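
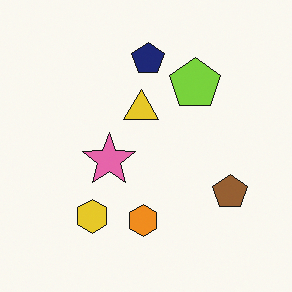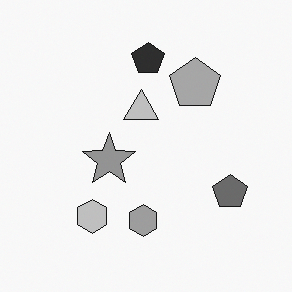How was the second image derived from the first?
The second image is the first converted to grayscale.

All color is removed — every shape is now a shade of grey.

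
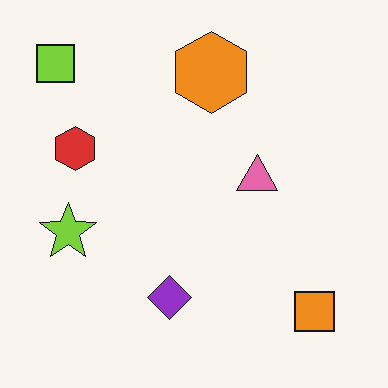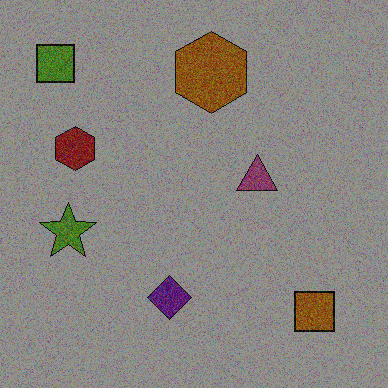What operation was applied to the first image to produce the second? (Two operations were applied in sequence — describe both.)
Degraded with strong gaussian noise, then darkened a lot.

Random speckle covers the whole image, including the flat background. Every pixel — background and shapes alike — is uniformly darkened.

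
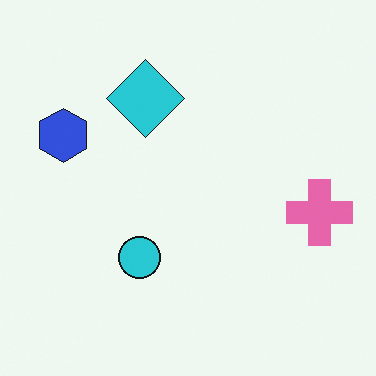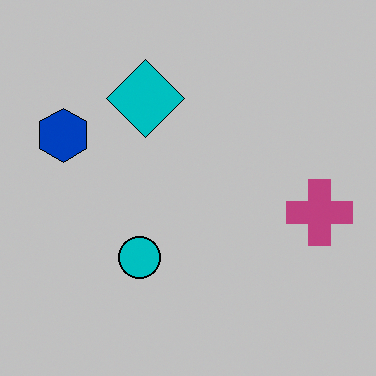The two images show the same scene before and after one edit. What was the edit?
The second image is the first aggressively posterized.

Each flat color has snapped to a coarser quantized level — most visibly, the near-white background has dropped to a flat grey.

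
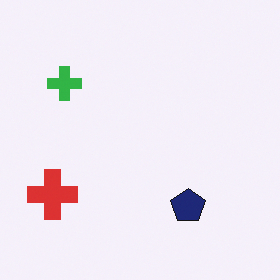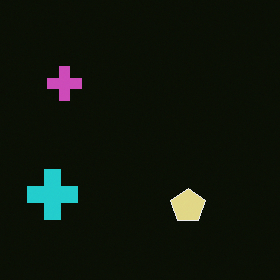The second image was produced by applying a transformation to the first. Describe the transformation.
Color-inverted (negative).

The light background has become dark and every shape's color is its complement — a photographic negative.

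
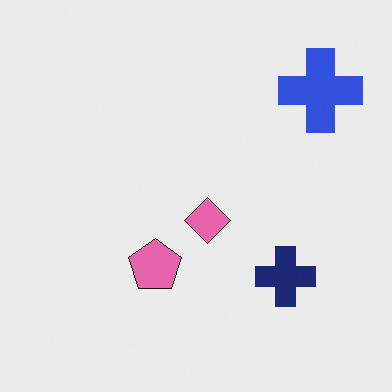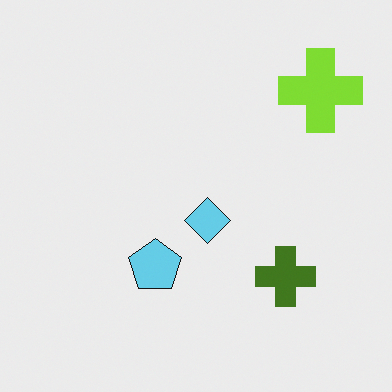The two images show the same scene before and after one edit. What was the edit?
It was hue-shifted by a large amount.

Every shape's color has rotated by the same amount around the hue wheel — a uniform hue shift.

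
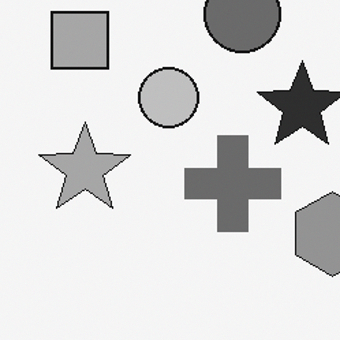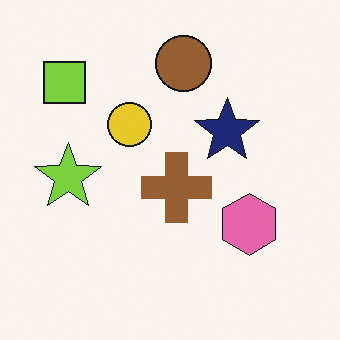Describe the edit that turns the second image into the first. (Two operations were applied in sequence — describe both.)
It was cropped slightly and scaled back up, then converted to grayscale.

The visible shapes are larger and the field of view is narrower; shapes near the original edges may be partly or wholly outside the frame — a crop-and-rescale. All color is removed — every shape is now a shade of grey.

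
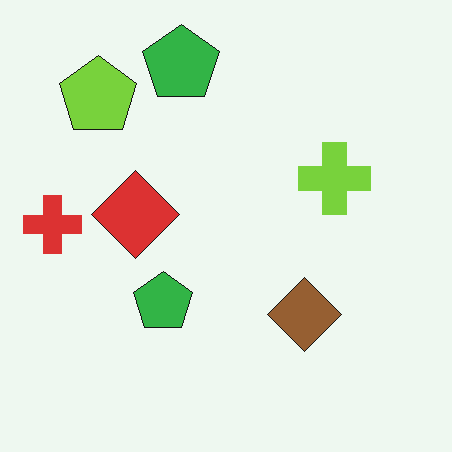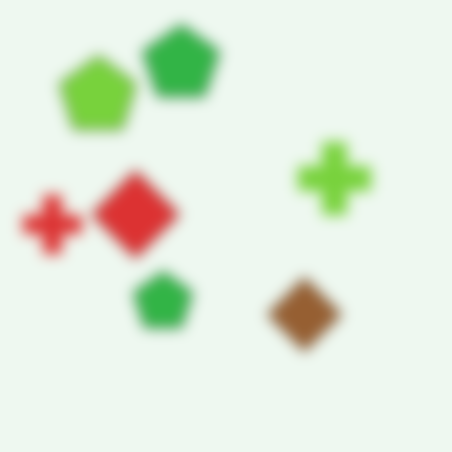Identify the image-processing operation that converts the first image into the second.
The image was strongly gaussian-blurred.

Shape edges and outlines are uniformly softened across the whole image.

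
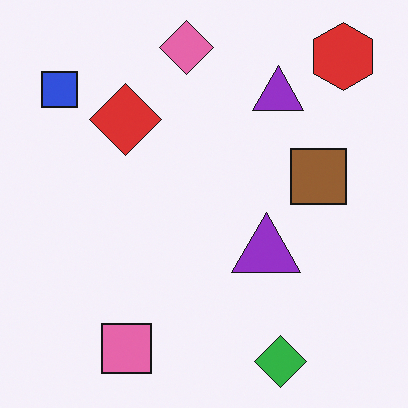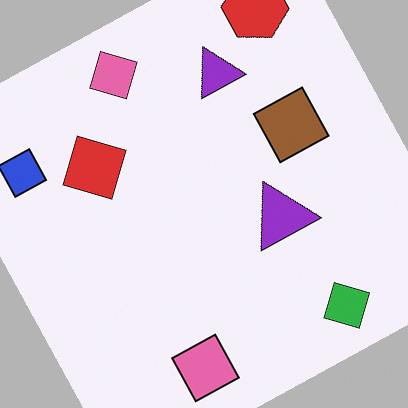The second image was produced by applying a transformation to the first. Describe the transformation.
It was rotated counter-clockwise by a moderate amount.

Every shape is tilted by the same angle and the image corners show triangular fill wedges — a whole-image rotation by a non-right angle.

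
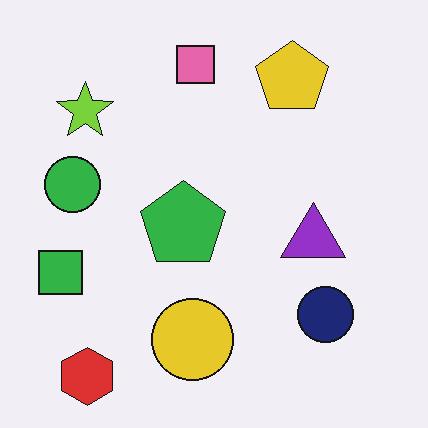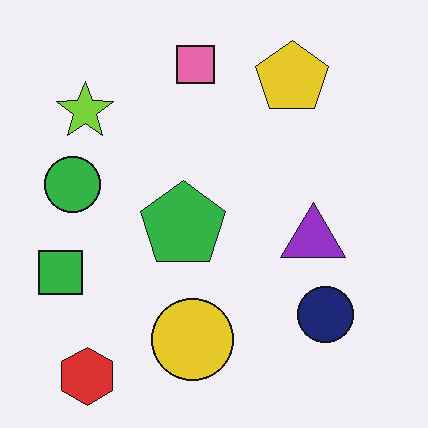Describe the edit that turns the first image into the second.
This is the original image JPEG-compressed with visible artifacts.

Blocky 8×8 compression artifacts appear around shape edges and the flat background shows ringing — characteristic JPEG degradation.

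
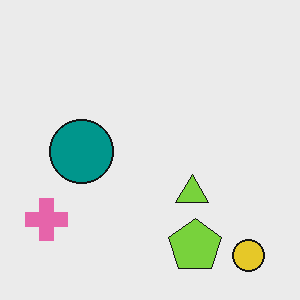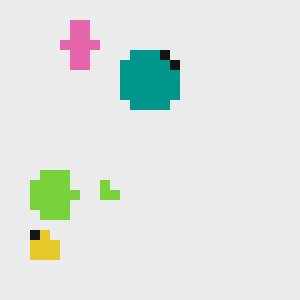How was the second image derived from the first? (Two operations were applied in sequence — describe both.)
The transformation is: rotated 90° clockwise, then heavily pixelated into large blocks.

The yellow circle sits in the bottom-right of the first image and the bottom-left of the second — consistent with a whole-image 90° clockwise rotation. Shapes are reduced to large square blocks; fine edges and outlines are lost — a downscale-then-upscale (mosaic) effect.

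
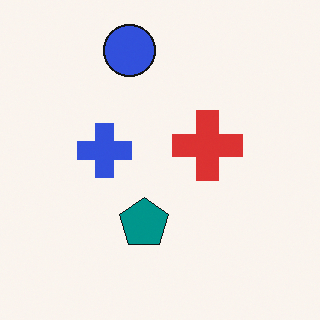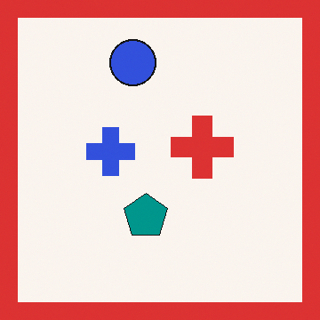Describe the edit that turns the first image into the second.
This is the original image framed with a red border.

A solid red frame runs around the edge of the second image, with the content slightly shrunk inside it.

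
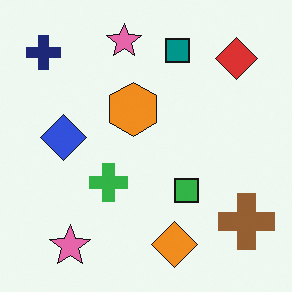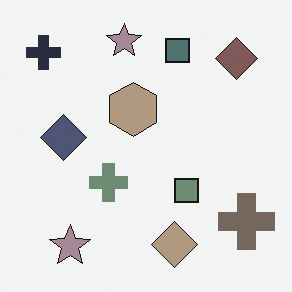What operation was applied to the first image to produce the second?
It was heavily desaturated.

All colors are more muted and greyish — a global saturation change.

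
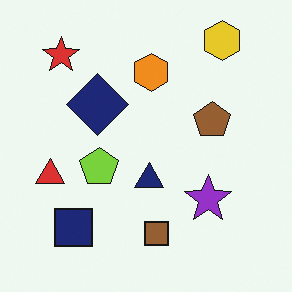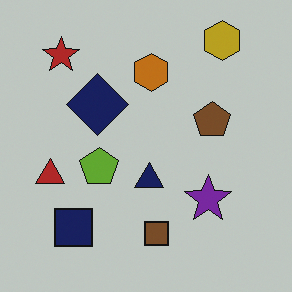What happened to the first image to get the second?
Darkened a little.

Every pixel — background and shapes alike — is uniformly darkened.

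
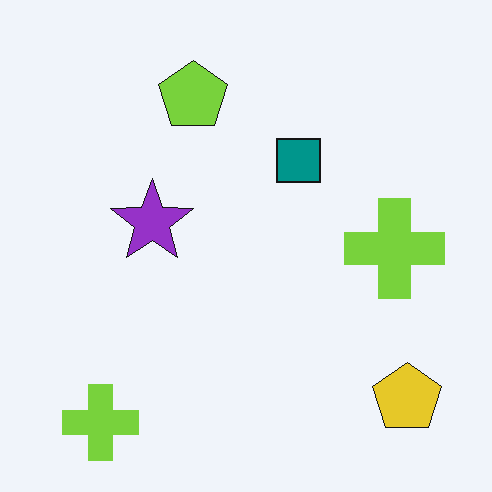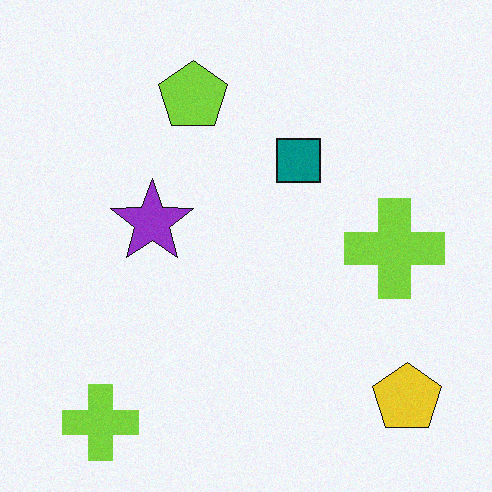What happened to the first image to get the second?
This is the original image degraded with light additive noise.

Random speckle covers the whole image, including the flat background.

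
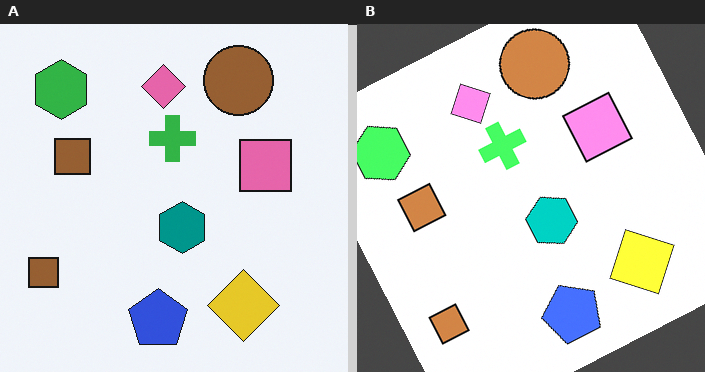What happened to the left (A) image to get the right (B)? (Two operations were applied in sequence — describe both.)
The transformation is: substantially brightened, then rotated counter-clockwise by a clearly visible amount.

Every pixel — background and shapes alike — is uniformly brightened. Every shape is tilted by the same angle and the image corners show triangular fill wedges — a whole-image rotation by a non-right angle.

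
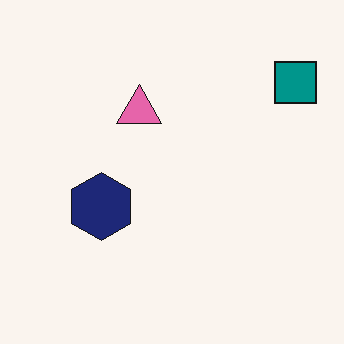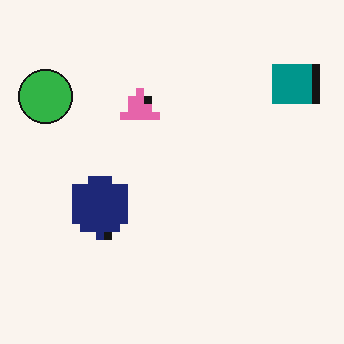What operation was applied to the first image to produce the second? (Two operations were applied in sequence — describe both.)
The second image is the first pixelated into visible square blocks, then overlaid with an additional green circle.

Shapes are reduced to large square blocks; fine edges and outlines are lost — a downscale-then-upscale (mosaic) effect. A green circle appears in the second image that is absent from the first.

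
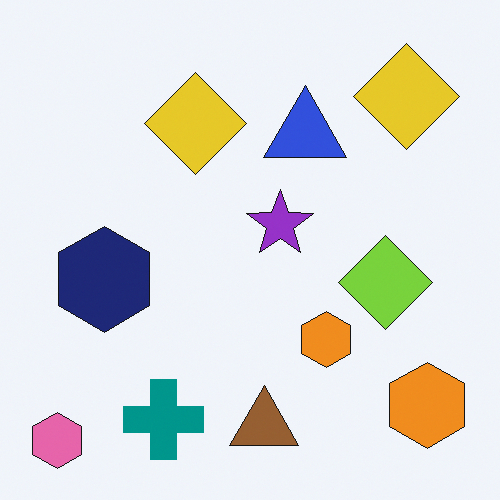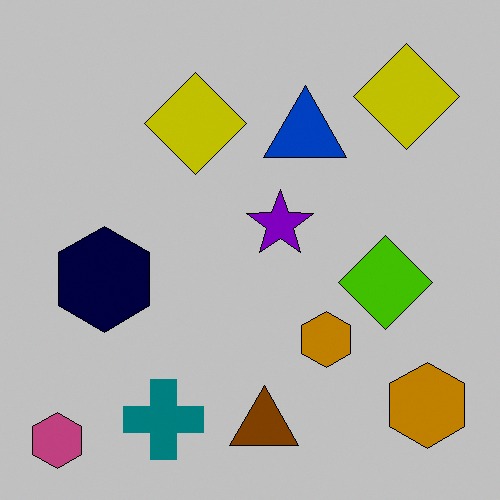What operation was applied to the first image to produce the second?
The transformation is: aggressively posterized.

Each flat color has snapped to a coarser quantized level — most visibly, the near-white background has dropped to a flat grey.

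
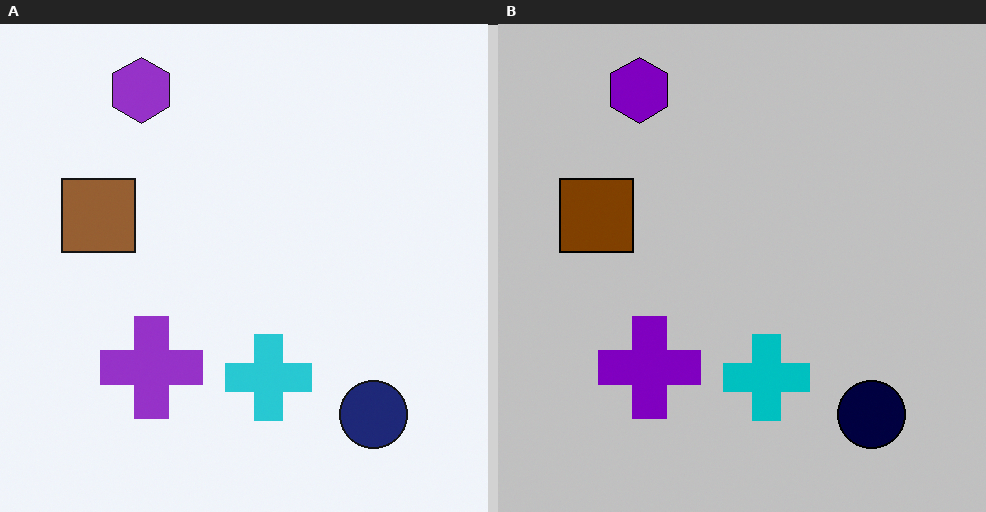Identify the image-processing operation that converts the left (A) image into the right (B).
Heavily posterized to just a handful of flat colors.

Each flat color has snapped to a coarser quantized level — most visibly, the near-white background has dropped to a flat grey.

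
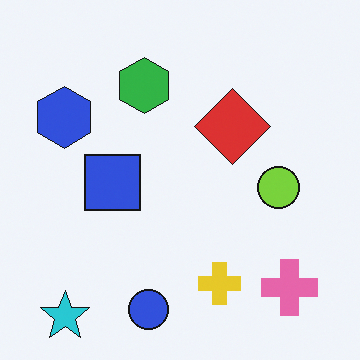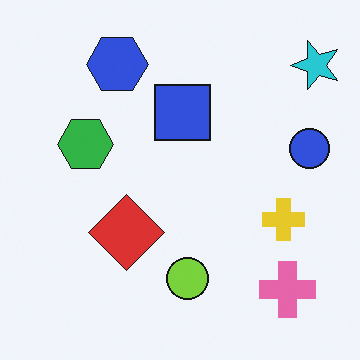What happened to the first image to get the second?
It was transposed (reflected across the top-left ↔ bottom-right diagonal).

Shapes have swapped their row and column positions — what was in the top-right is now in the bottom-left — a diagonal reflection.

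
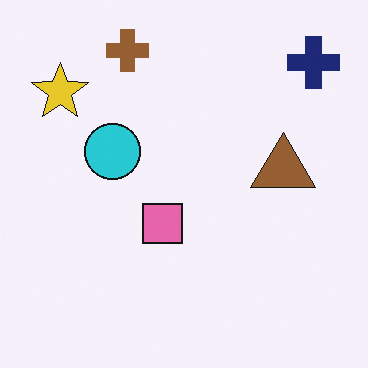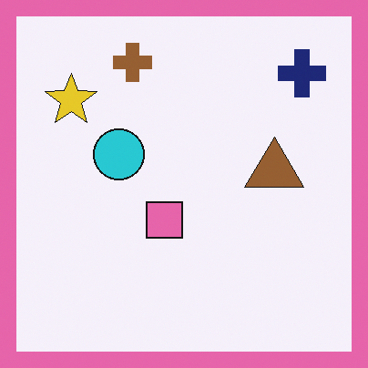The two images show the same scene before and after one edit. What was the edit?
Framed with a pink border.

A solid pink frame runs around the edge of the second image, with the content slightly shrunk inside it.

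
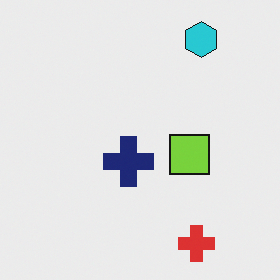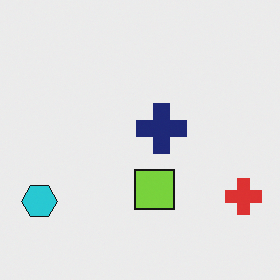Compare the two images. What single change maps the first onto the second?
The transformation is: transposed (reflected across the top-left ↔ bottom-right diagonal).

Shapes have swapped their row and column positions — what was in the top-right is now in the bottom-left — a diagonal reflection.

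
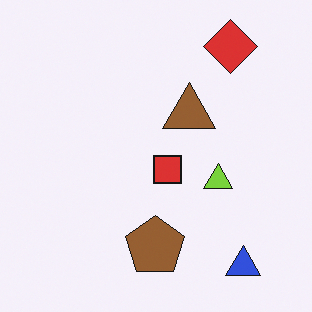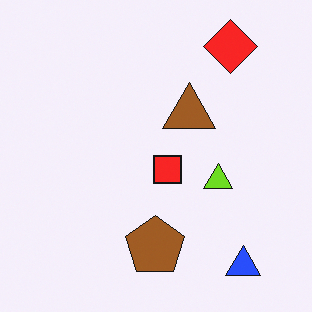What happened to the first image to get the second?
It was slightly oversaturated.

All colors are more vivid — a global saturation change.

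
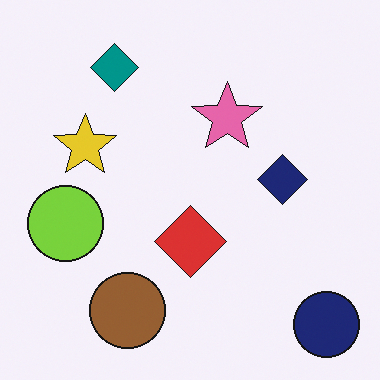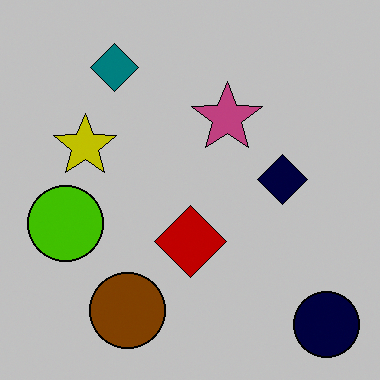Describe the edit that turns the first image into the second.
Aggressively posterized.

Each flat color has snapped to a coarser quantized level — most visibly, the near-white background has dropped to a flat grey.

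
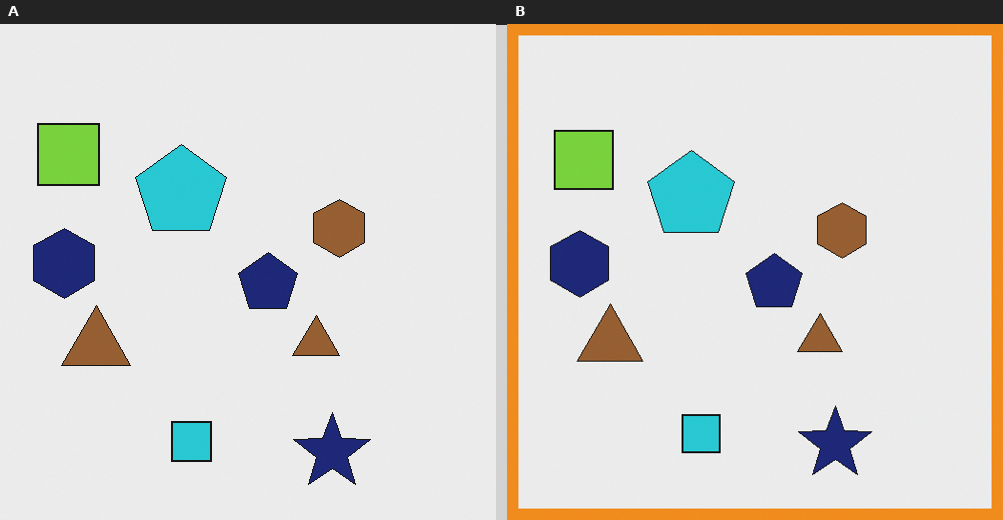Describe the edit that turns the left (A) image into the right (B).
The transformation is: framed with a orange border.

A solid orange frame runs around the edge of the right (B) image, with the content slightly shrunk inside it.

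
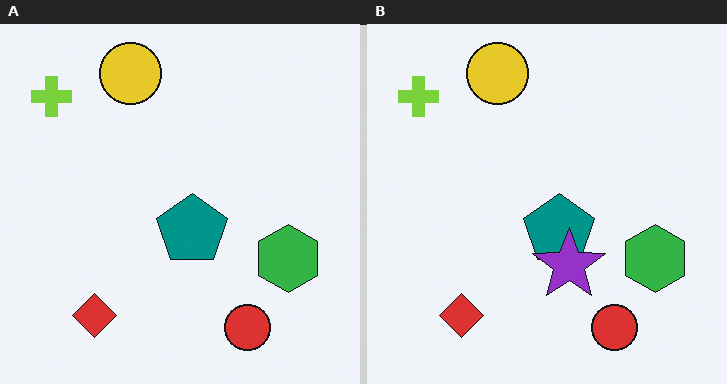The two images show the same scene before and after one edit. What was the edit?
It was overlaid with an additional purple star.

A purple star appears in the right (B) image that is absent from the left (A).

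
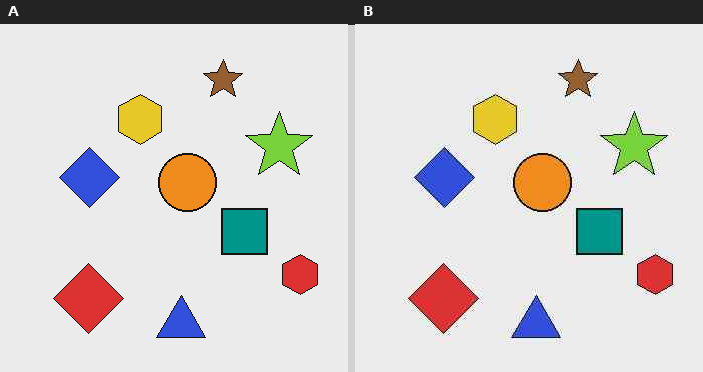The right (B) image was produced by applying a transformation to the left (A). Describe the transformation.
This is the original image JPEG-compressed with visible artifacts.

Blocky 8×8 compression artifacts appear around shape edges and the flat background shows ringing — characteristic JPEG degradation.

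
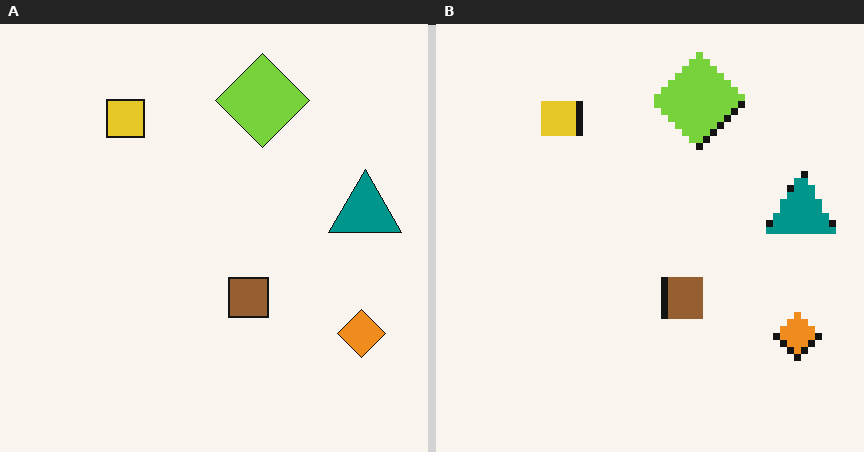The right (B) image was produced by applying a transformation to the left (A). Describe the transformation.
This is the original image moderately pixelated.

Shapes are reduced to large square blocks; fine edges and outlines are lost — a downscale-then-upscale (mosaic) effect.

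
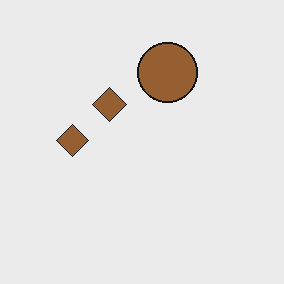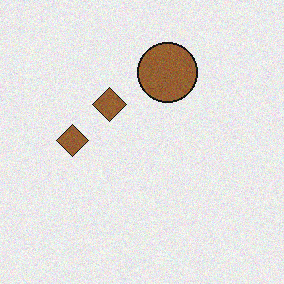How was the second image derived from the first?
Degraded with subtle gaussian noise.

Random speckle covers the whole image, including the flat background.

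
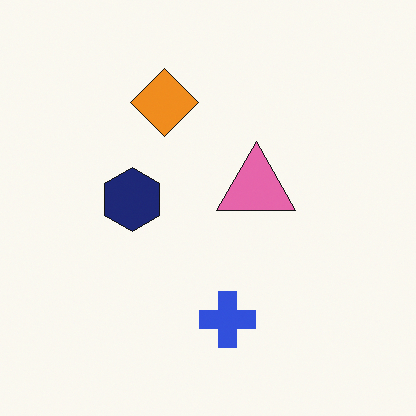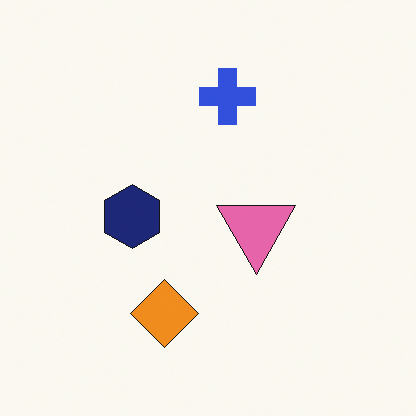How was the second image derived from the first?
Flipped vertically (top ↔ bottom).

The blue cross is in the bottom of the first image and the top of the second — shapes on opposite sides of the horizontal midline have swapped in a mirror flip.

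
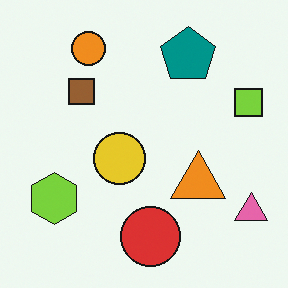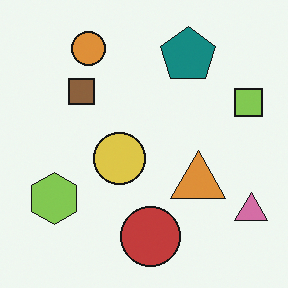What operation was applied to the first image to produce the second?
It was slightly desaturated.

All colors are more muted and greyish — a global saturation change.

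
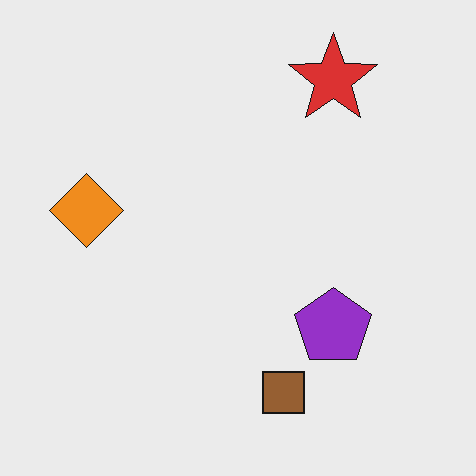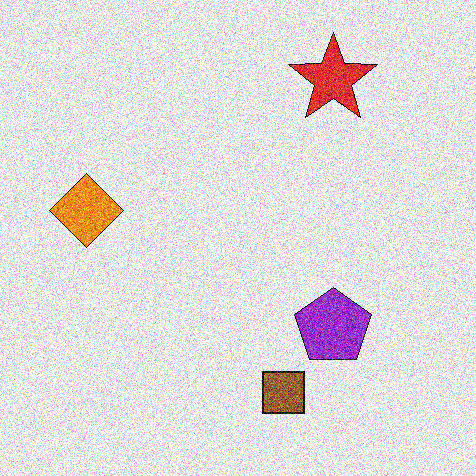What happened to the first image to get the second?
This is the original image degraded with a thick layer of grain.

Random speckle covers the whole image, including the flat background.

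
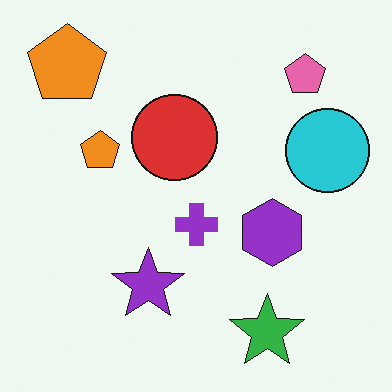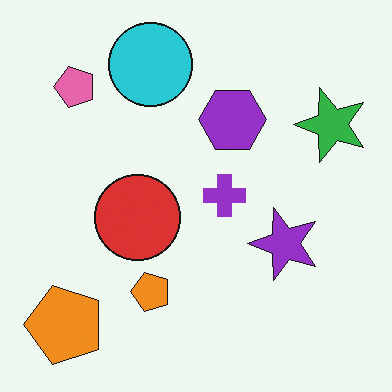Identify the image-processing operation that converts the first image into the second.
The second image is the first rotated 90° counter-clockwise.

The pink pentagon sits in the top-right of the first image and the top-left of the second — consistent with a whole-image 90° counter-clockwise rotation.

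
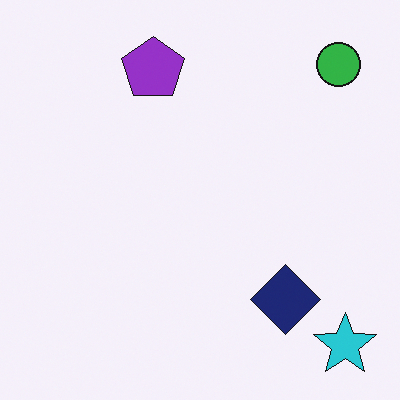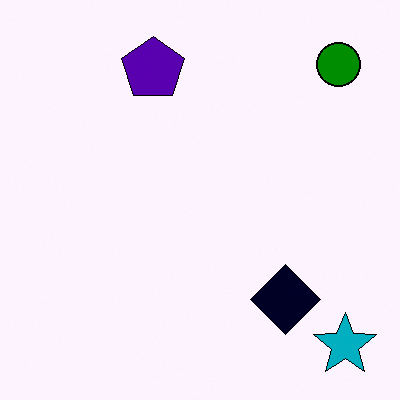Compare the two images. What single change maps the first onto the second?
The second image is the first given much higher contrast.

Tones are pushed away from mid-grey across the whole image — a global contrast change.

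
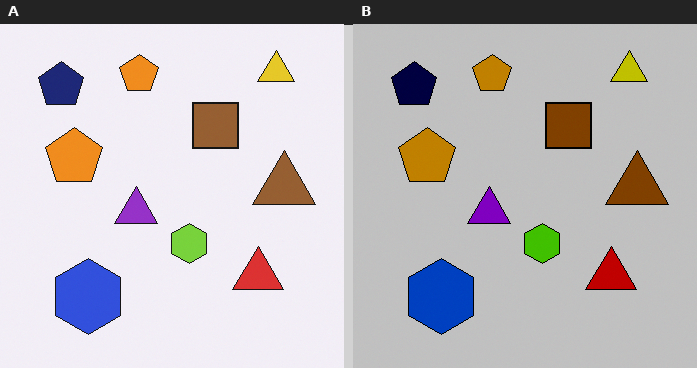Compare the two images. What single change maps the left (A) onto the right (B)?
The image was heavily posterized to just a handful of flat colors.

Each flat color has snapped to a coarser quantized level — most visibly, the near-white background has dropped to a flat grey.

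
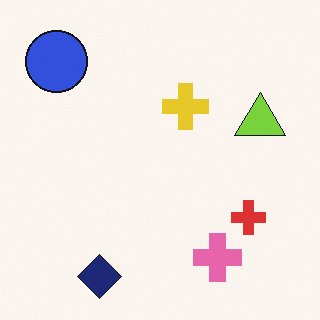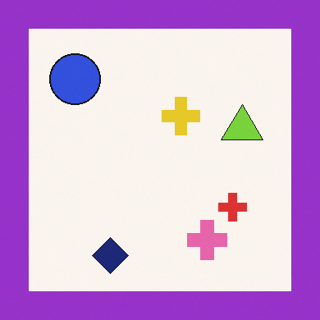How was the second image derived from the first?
The transformation is: framed with a purple border.

A solid purple frame runs around the edge of the second image, with the content slightly shrunk inside it.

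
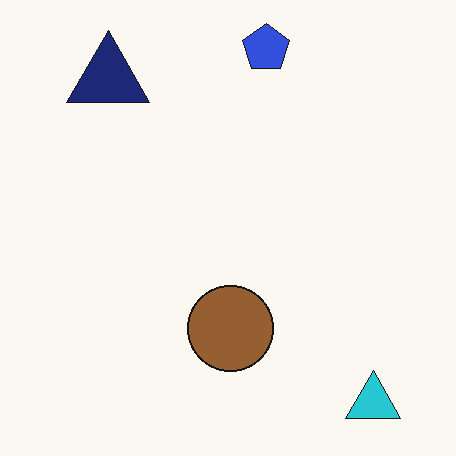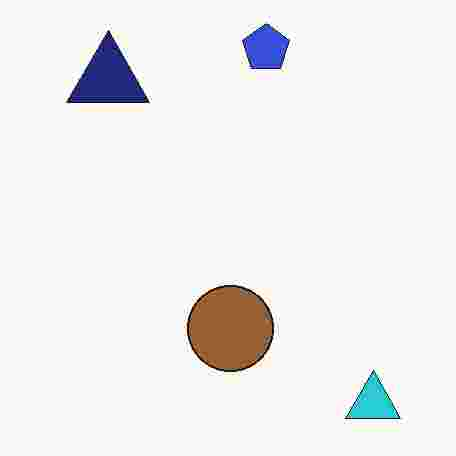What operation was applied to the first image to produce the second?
This is the original image heavily JPEG-compressed with obvious blocking artifacts.

Blocky 8×8 compression artifacts appear around shape edges and the flat background shows ringing — characteristic JPEG degradation.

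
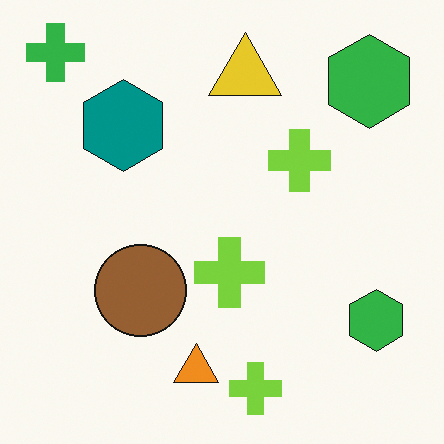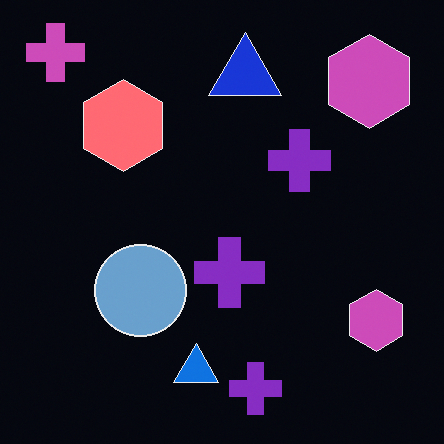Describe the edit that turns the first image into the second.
Color-inverted (negative).

The light background has become dark and every shape's color is its complement — a photographic negative.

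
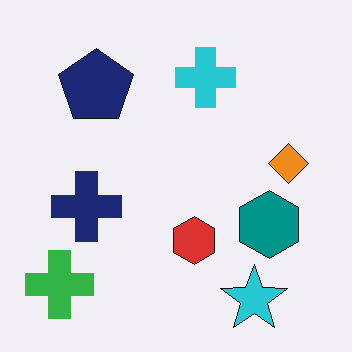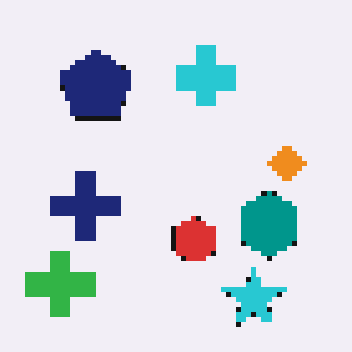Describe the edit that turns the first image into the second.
The transformation is: lightly pixelated (a mild mosaic effect).

Shapes are reduced to large square blocks; fine edges and outlines are lost — a downscale-then-upscale (mosaic) effect.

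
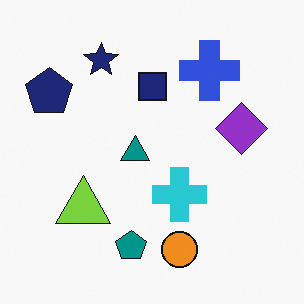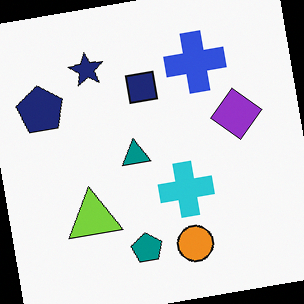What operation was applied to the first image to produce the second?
The second image is the first rotated counter-clockwise by a small amount.

Every shape is tilted by the same angle and the image corners show triangular fill wedges — a whole-image rotation by a non-right angle.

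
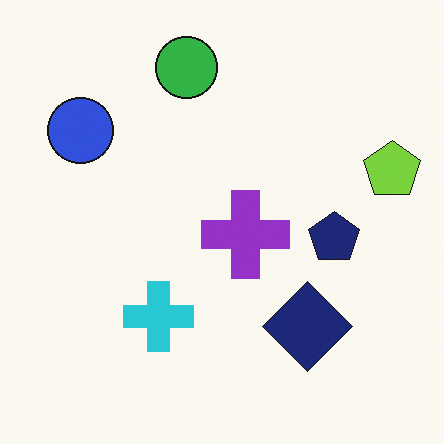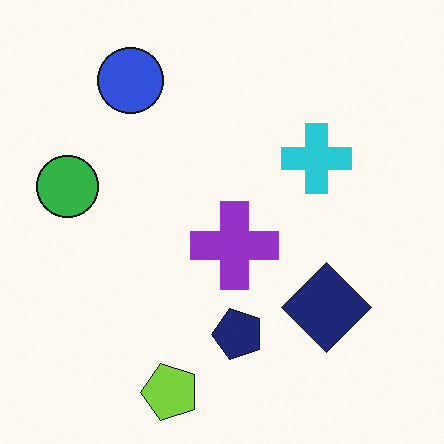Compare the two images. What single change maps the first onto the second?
Transposed (reflected across the top-left ↔ bottom-right diagonal).

Shapes have swapped their row and column positions — what was in the top-right is now in the bottom-left — a diagonal reflection.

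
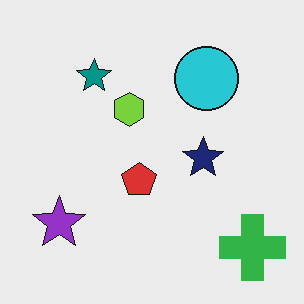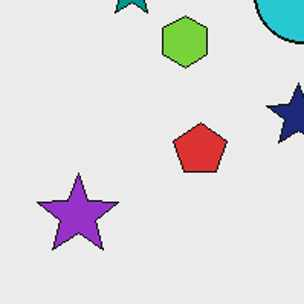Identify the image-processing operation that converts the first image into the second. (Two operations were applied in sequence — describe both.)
The second image is the first cropped to a modestly smaller region and rescaled, then given moderate JPEG compression.

The visible shapes are larger and the field of view is narrower; shapes near the original edges may be partly or wholly outside the frame — a crop-and-rescale. Blocky 8×8 compression artifacts appear around shape edges and the flat background shows ringing — characteristic JPEG degradation.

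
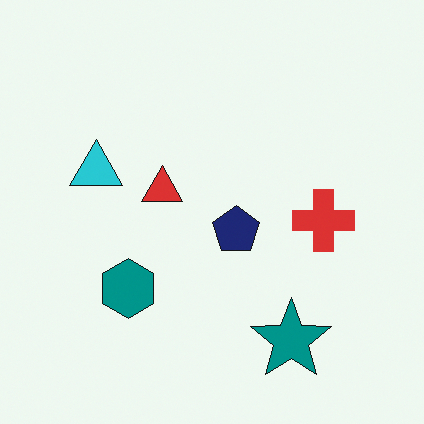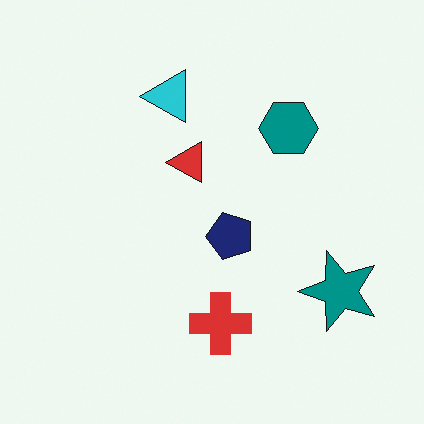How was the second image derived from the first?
The transformation is: transposed (reflected across the top-left ↔ bottom-right diagonal).

Shapes have swapped their row and column positions — what was in the top-right is now in the bottom-left — a diagonal reflection.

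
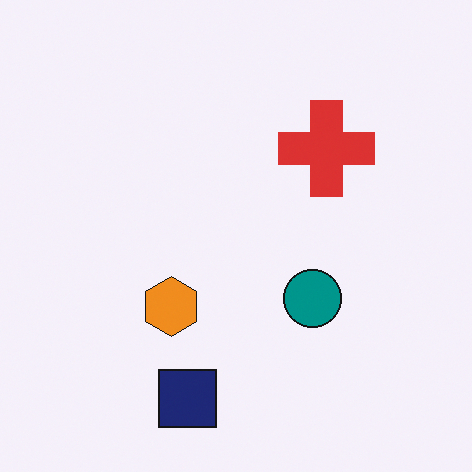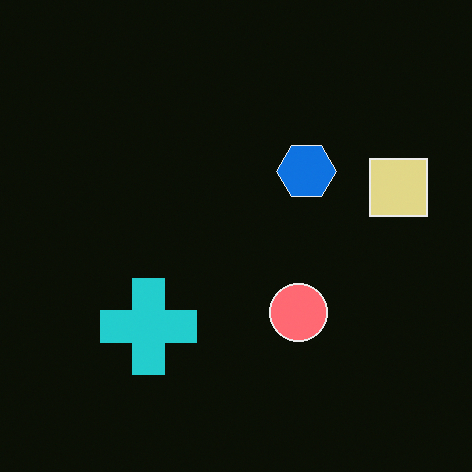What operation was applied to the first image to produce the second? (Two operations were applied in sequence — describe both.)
This is the original image transposed (reflected across the top-left ↔ bottom-right diagonal), then color-inverted (negative).

Shapes have swapped their row and column positions — what was in the top-right is now in the bottom-left — a diagonal reflection. The light background has become dark and every shape's color is its complement — a photographic negative.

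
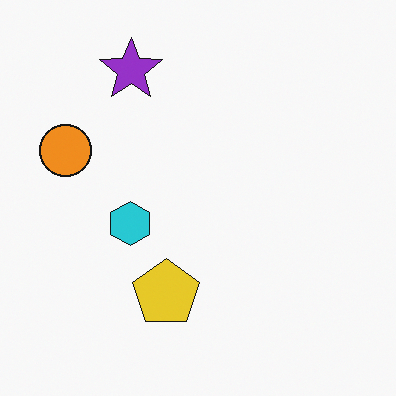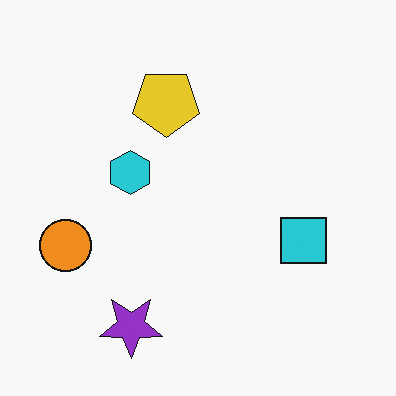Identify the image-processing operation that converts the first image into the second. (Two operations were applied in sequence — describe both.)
The image was flipped vertically (top ↔ bottom), then overlaid with an additional cyan square.

The purple star is in the top-left of the first image and the bottom-left of the second — shapes on opposite sides of the horizontal midline have swapped in a mirror flip. A cyan square appears in the second image that is absent from the first.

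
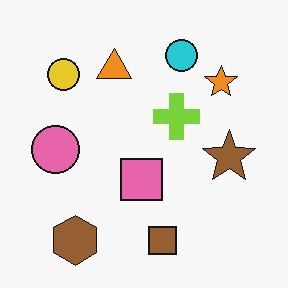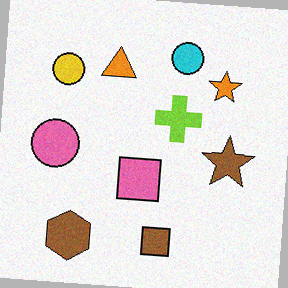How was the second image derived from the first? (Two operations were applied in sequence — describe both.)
The second image is the first degraded with light additive noise, then rotated clockwise by a small amount.

Random speckle covers the whole image, including the flat background. Every shape is tilted by the same angle and the image corners show triangular fill wedges — a whole-image rotation by a non-right angle.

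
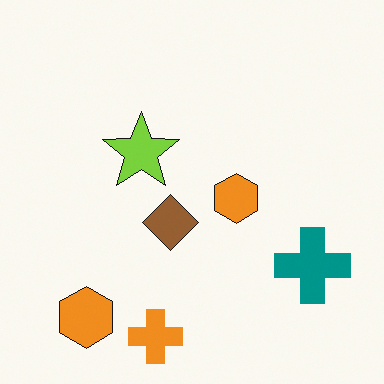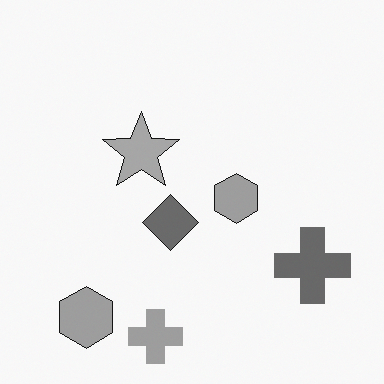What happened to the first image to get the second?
The transformation is: converted to grayscale.

All color is removed — every shape is now a shade of grey.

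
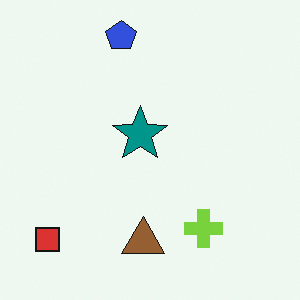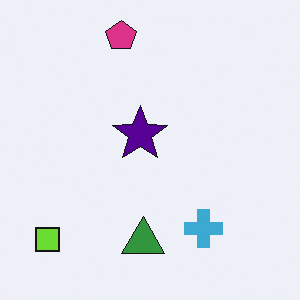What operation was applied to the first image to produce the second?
The second image is the first hue-shifted noticeably.

Every shape's color has rotated by the same amount around the hue wheel — a uniform hue shift.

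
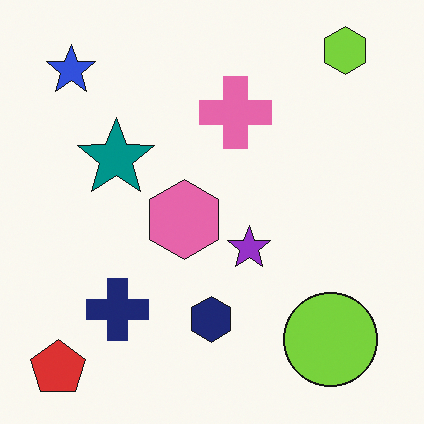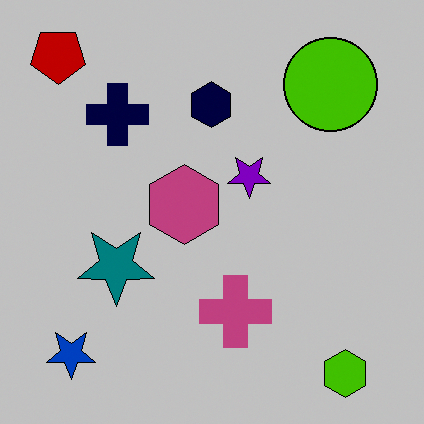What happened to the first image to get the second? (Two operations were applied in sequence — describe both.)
It was aggressively posterized, then flipped vertically (top ↔ bottom).

Each flat color has snapped to a coarser quantized level — most visibly, the near-white background has dropped to a flat grey. The lime hexagon is in the top-right of the first image and the bottom-right of the second — shapes on opposite sides of the horizontal midline have swapped in a mirror flip.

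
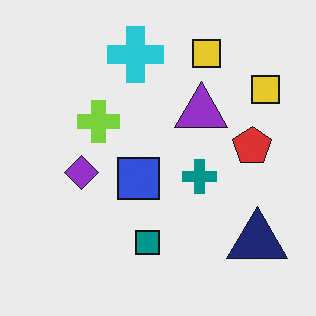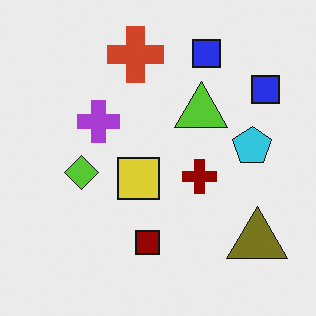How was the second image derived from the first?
The image was hue-shifted through roughly half the color wheel.

Every shape's color has rotated by the same amount around the hue wheel — a uniform hue shift.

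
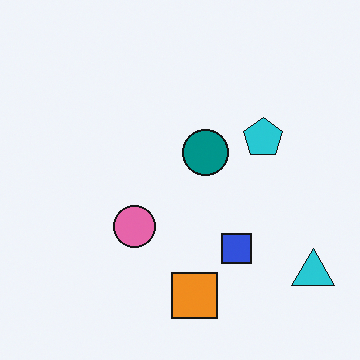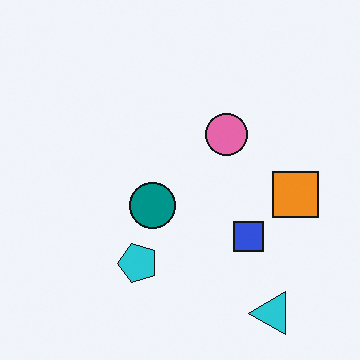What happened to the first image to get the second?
The second image is the first transposed (reflected across the top-left ↔ bottom-right diagonal).

Shapes have swapped their row and column positions — what was in the top-right is now in the bottom-left — a diagonal reflection.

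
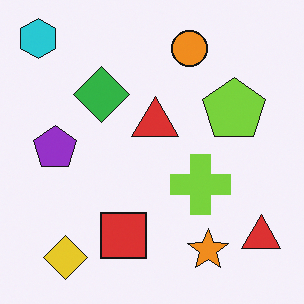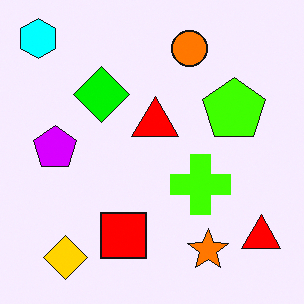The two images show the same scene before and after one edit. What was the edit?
The transformation is: heavily oversaturated.

All colors are more vivid — a global saturation change.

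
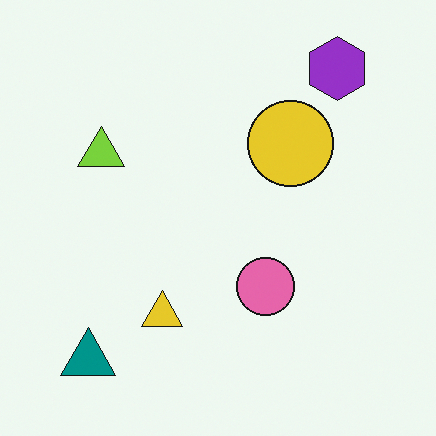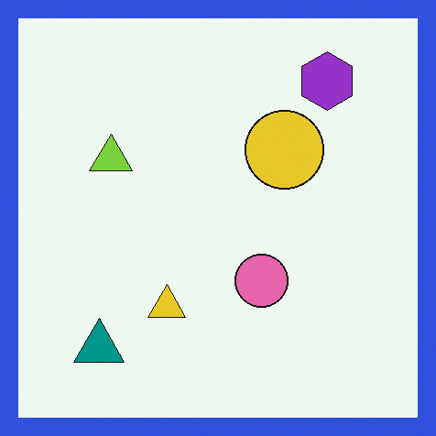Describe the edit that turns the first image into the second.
The second image is the first framed with a blue border.

A solid blue frame runs around the edge of the second image, with the content slightly shrunk inside it.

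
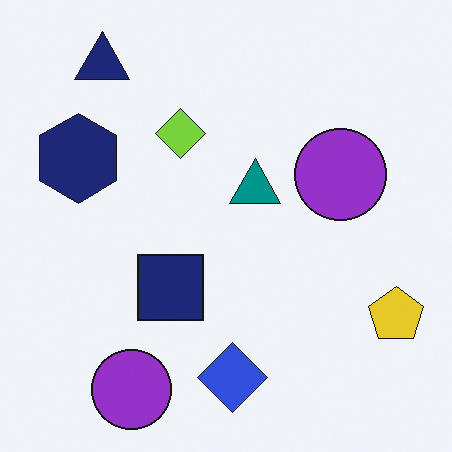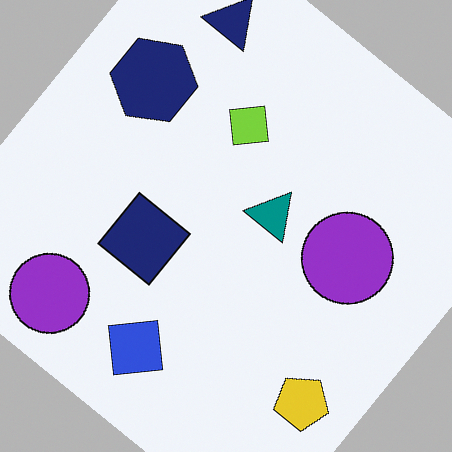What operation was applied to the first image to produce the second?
Rotated clockwise by a large amount — several tens of degrees.

Every shape is tilted by the same angle and the image corners show triangular fill wedges — a whole-image rotation by a non-right angle.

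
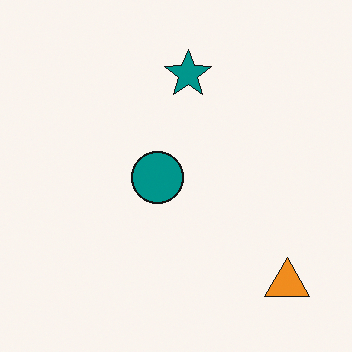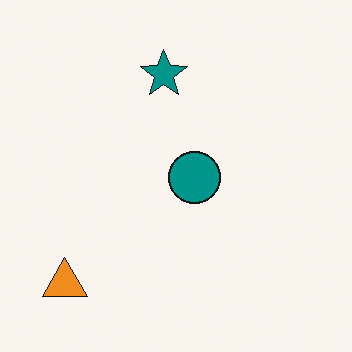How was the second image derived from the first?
Flipped horizontally (left ↔ right).

The orange triangle is in the bottom-right of the first image and the bottom-left of the second — shapes on opposite sides of the vertical midline have swapped in a mirror flip.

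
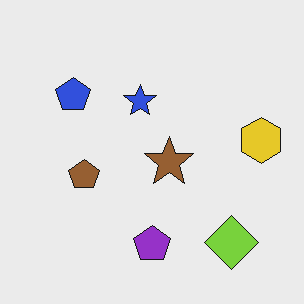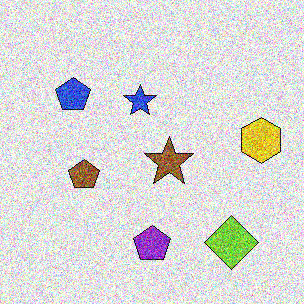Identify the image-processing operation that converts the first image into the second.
It was degraded with a thick layer of grain.

Random speckle covers the whole image, including the flat background.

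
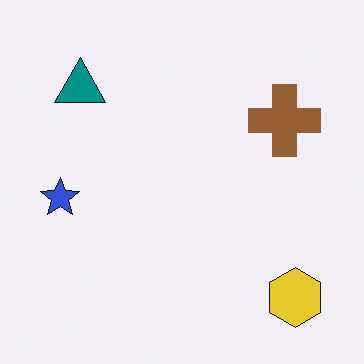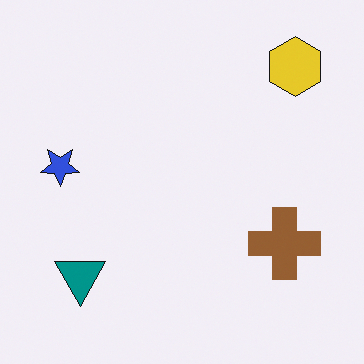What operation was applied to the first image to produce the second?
Flipped vertically (top ↔ bottom).

The yellow hexagon is in the bottom-right of the first image and the top-right of the second — shapes on opposite sides of the horizontal midline have swapped in a mirror flip.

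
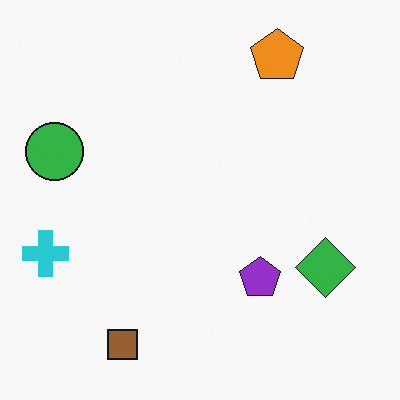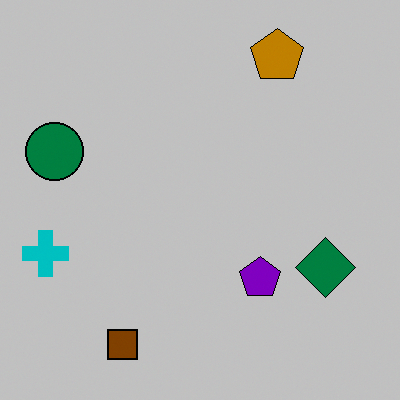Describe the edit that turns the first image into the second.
The transformation is: aggressively posterized.

Each flat color has snapped to a coarser quantized level — most visibly, the near-white background has dropped to a flat grey.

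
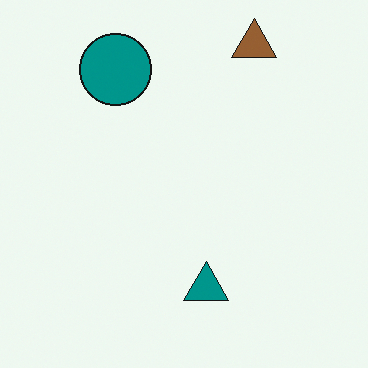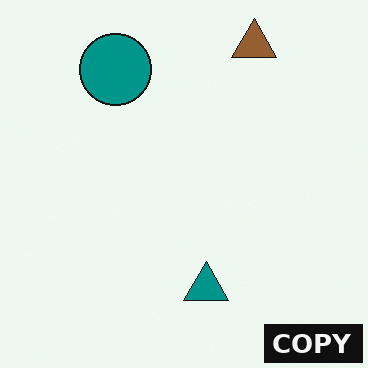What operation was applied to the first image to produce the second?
Watermarked with the text "COPY" in the lower-right corner.

A dark label reading "COPY" appears in the lower-right corner.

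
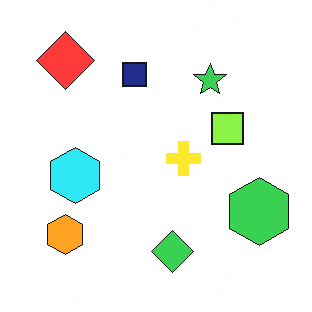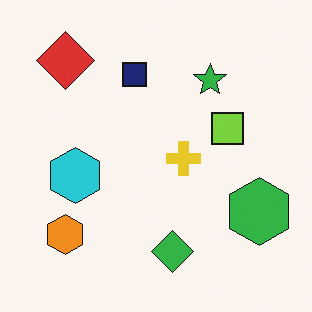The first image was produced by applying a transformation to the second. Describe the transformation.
The image was slightly brightened.

Every pixel — background and shapes alike — is uniformly brightened.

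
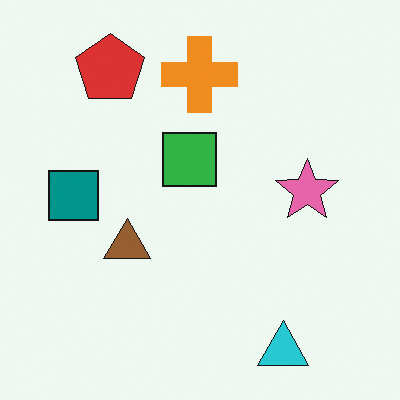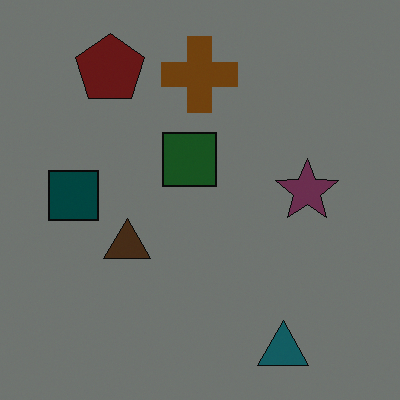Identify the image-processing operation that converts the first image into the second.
Noticeably darkened.

Every pixel — background and shapes alike — is uniformly darkened.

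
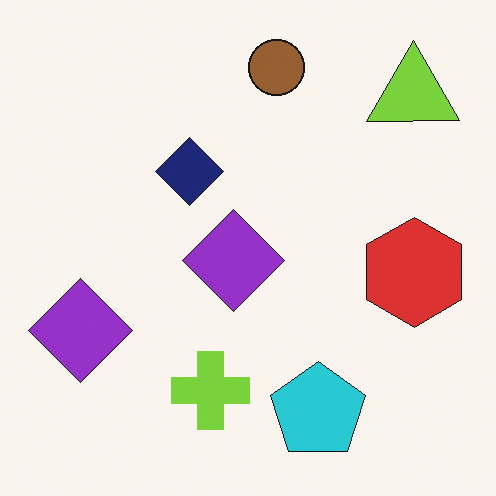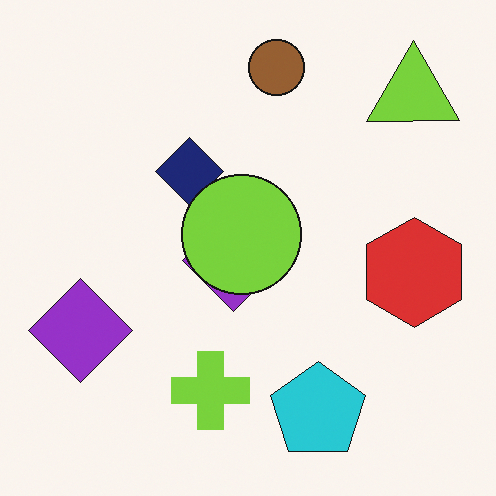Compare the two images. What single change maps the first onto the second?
The image was overlaid with an additional lime circle.

A lime circle appears in the second image that is absent from the first.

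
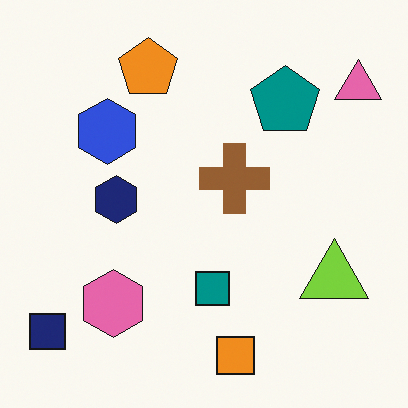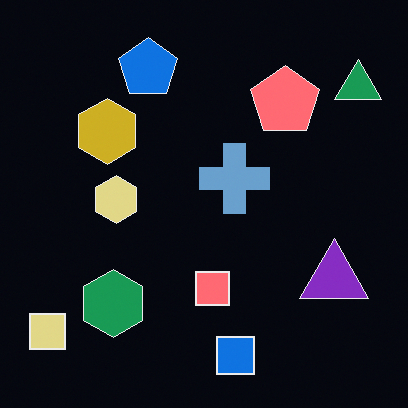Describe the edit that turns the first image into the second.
It was color-inverted (negative).

The light background has become dark and every shape's color is its complement — a photographic negative.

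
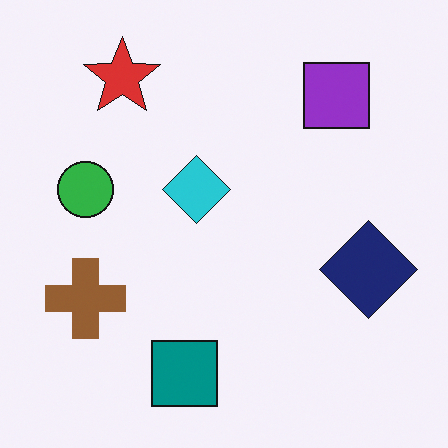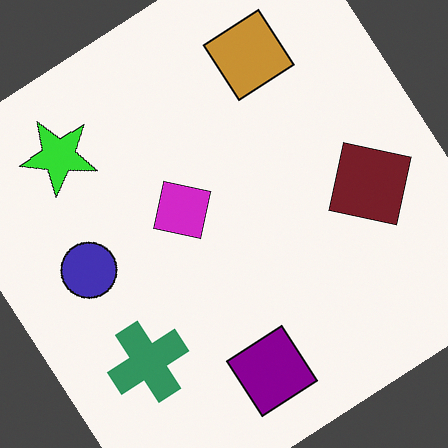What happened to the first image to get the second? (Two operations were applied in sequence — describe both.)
This is the original image hue-shifted noticeably, then rotated counter-clockwise by a large amount — several tens of degrees.

Every shape's color has rotated by the same amount around the hue wheel — a uniform hue shift. Every shape is tilted by the same angle and the image corners show triangular fill wedges — a whole-image rotation by a non-right angle.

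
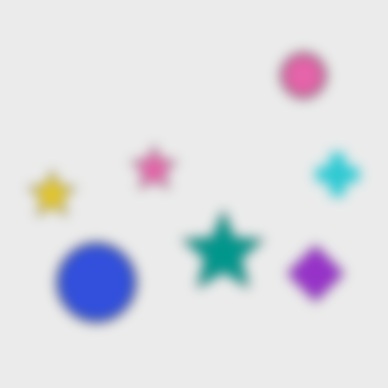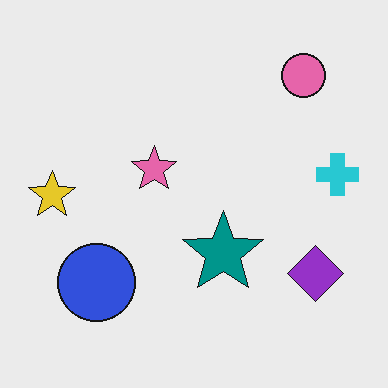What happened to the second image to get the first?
Heavily blurred.

Shape edges and outlines are uniformly softened across the whole image.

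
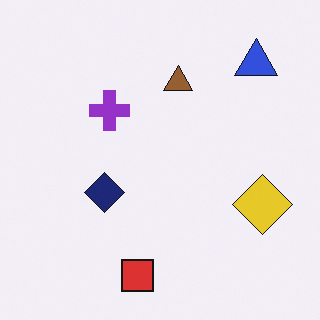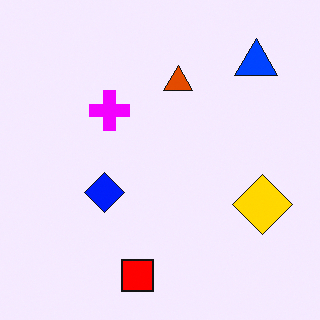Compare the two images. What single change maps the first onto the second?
The image was heavily oversaturated.

All colors are more vivid — a global saturation change.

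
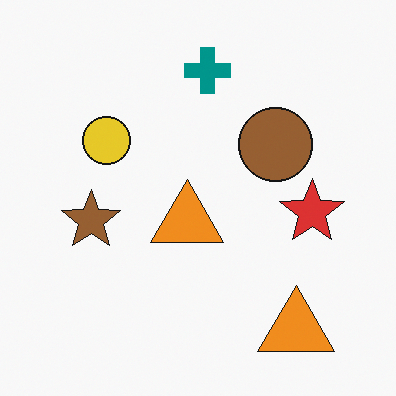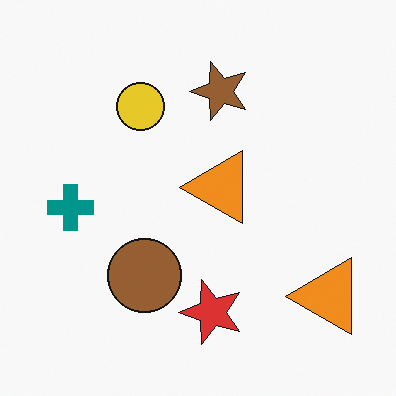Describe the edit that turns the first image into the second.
The transformation is: transposed (reflected across the top-left ↔ bottom-right diagonal).

Shapes have swapped their row and column positions — what was in the top-right is now in the bottom-left — a diagonal reflection.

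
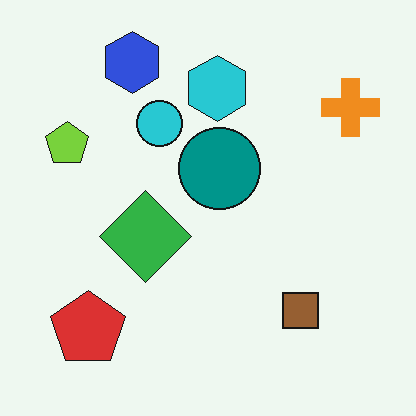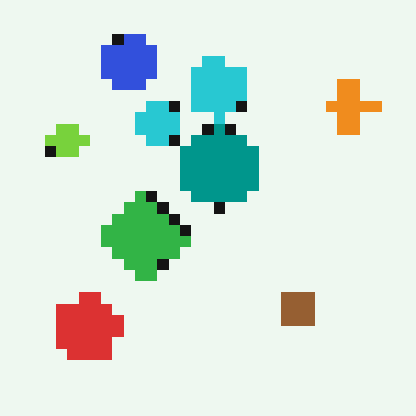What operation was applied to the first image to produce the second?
It was heavily pixelated into large blocks.

Shapes are reduced to large square blocks; fine edges and outlines are lost — a downscale-then-upscale (mosaic) effect.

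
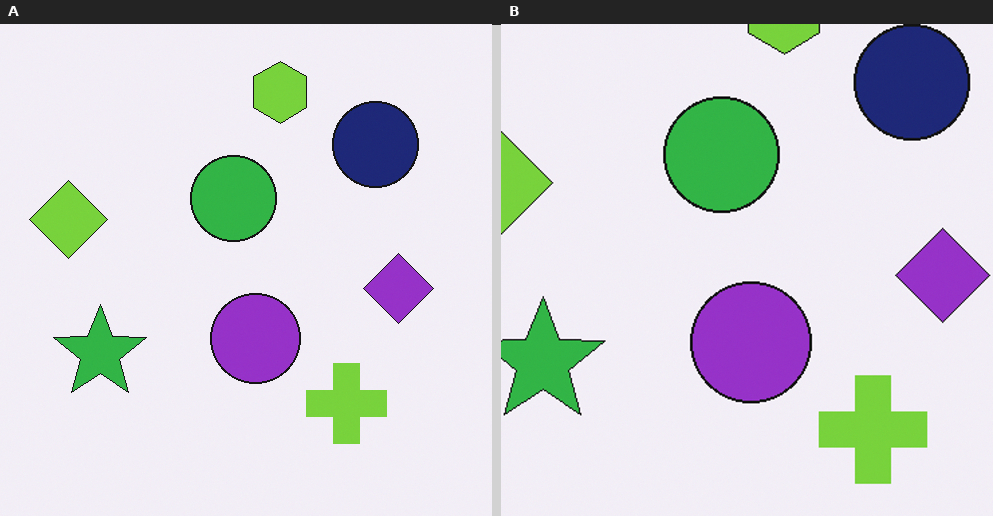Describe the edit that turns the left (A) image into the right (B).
Cropped slightly and scaled back up.

The visible shapes are larger and the field of view is narrower; shapes near the original edges may be partly or wholly outside the frame — a crop-and-rescale.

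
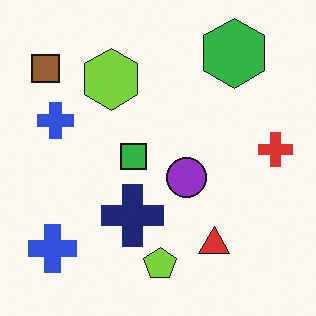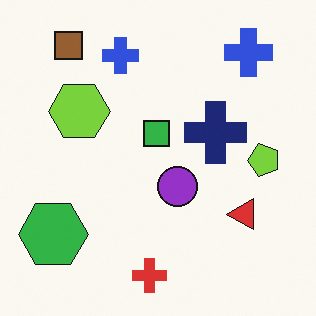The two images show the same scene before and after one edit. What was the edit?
The second image is the first transposed (reflected across the top-left ↔ bottom-right diagonal).

Shapes have swapped their row and column positions — what was in the top-right is now in the bottom-left — a diagonal reflection.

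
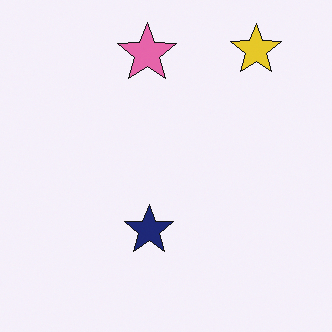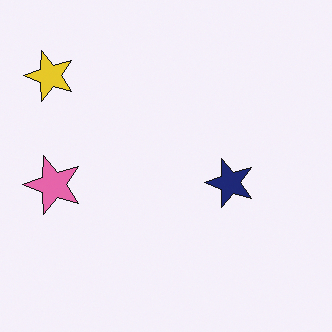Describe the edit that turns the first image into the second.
The transformation is: rotated 90° counter-clockwise.

The yellow star sits in the top-right of the first image and the top-left of the second — consistent with a whole-image 90° counter-clockwise rotation.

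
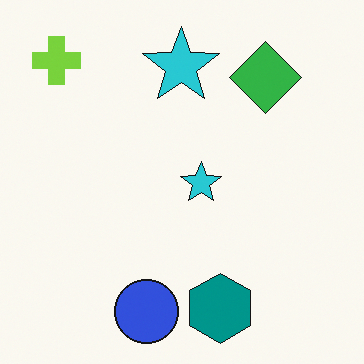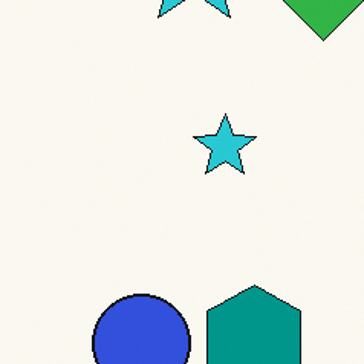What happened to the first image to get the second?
Cropped slightly and scaled back up.

The visible shapes are larger and the field of view is narrower; shapes near the original edges may be partly or wholly outside the frame — a crop-and-rescale.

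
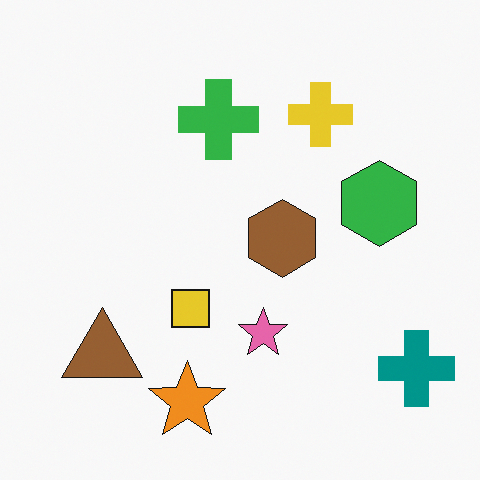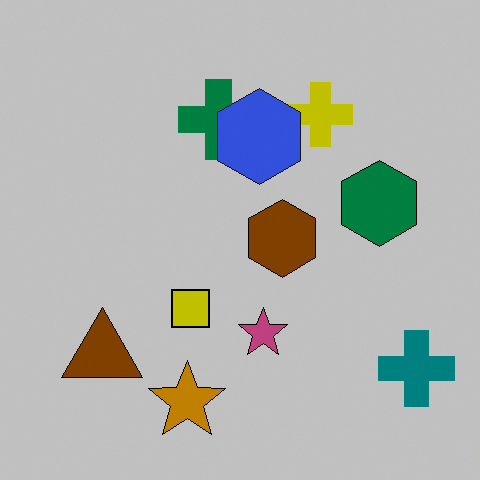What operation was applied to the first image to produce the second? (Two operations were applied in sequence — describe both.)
The image was aggressively posterized, then overlaid with an additional blue hexagon.

Each flat color has snapped to a coarser quantized level — most visibly, the near-white background has dropped to a flat grey. A blue hexagon appears in the second image that is absent from the first.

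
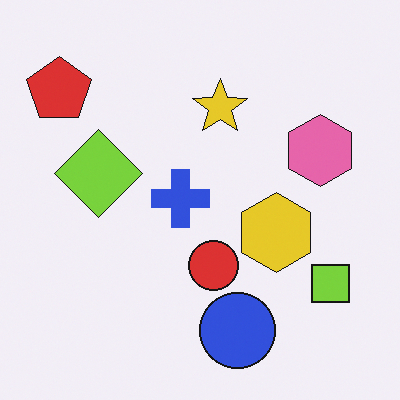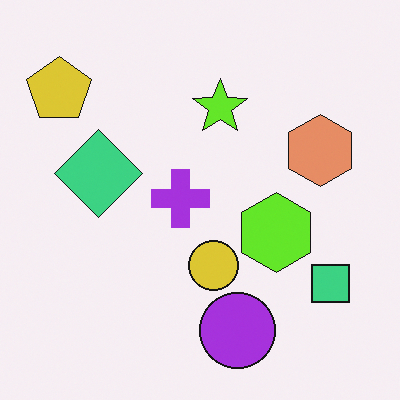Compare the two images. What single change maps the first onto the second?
It was hue-shifted slightly.

Every shape's color has rotated by the same amount around the hue wheel — a uniform hue shift.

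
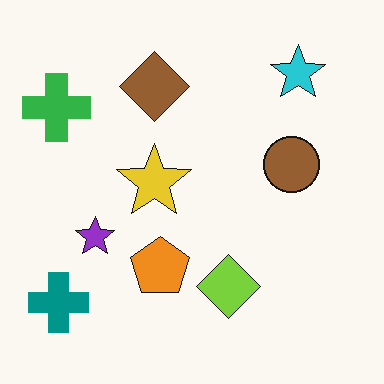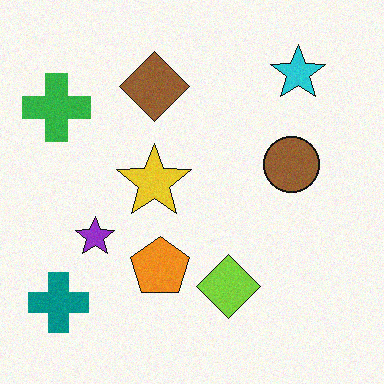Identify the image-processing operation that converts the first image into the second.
The second image is the first degraded with light additive noise.

Random speckle covers the whole image, including the flat background.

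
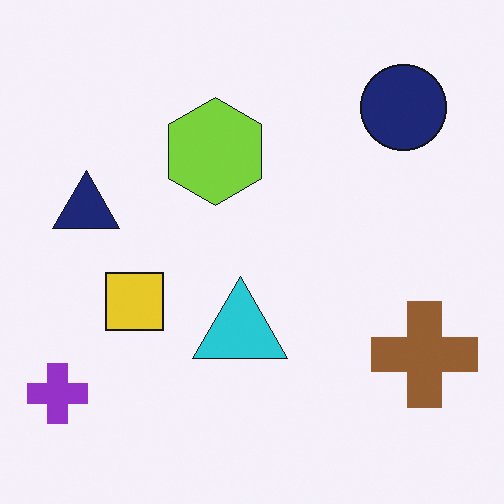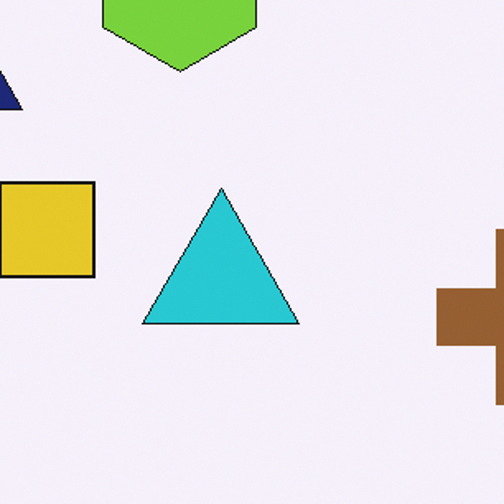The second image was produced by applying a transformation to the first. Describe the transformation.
The image was cropped tightly and scaled back up.

The visible shapes are larger and the field of view is narrower; shapes near the original edges may be partly or wholly outside the frame — a crop-and-rescale.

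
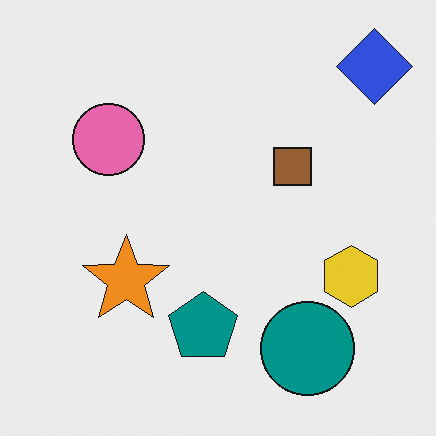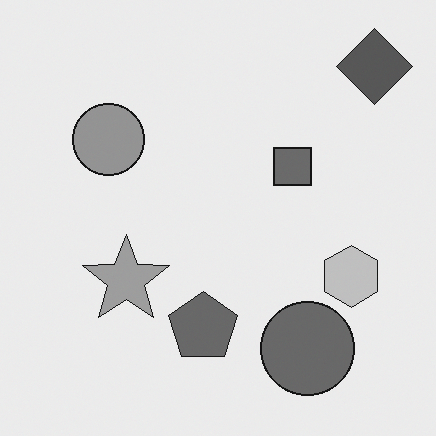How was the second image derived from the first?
The second image is the first converted to grayscale.

All color is removed — every shape is now a shade of grey.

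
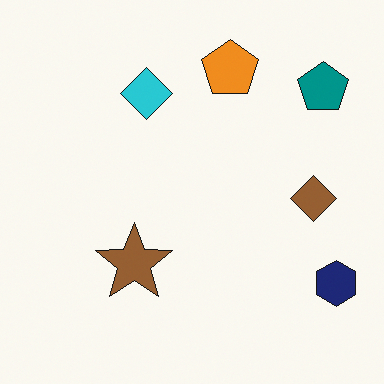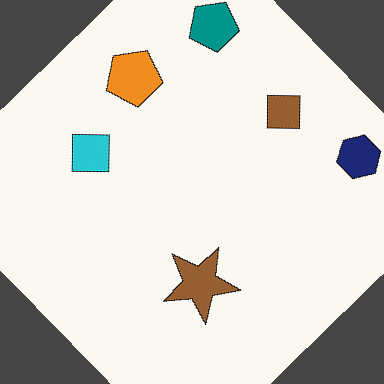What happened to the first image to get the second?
This is the original image rotated counter-clockwise by a large amount — several tens of degrees.

Every shape is tilted by the same angle and the image corners show triangular fill wedges — a whole-image rotation by a non-right angle.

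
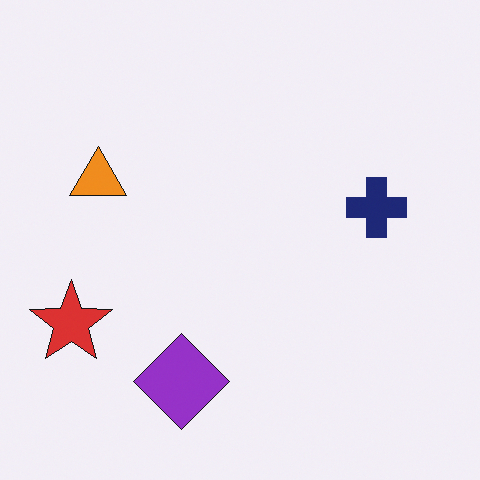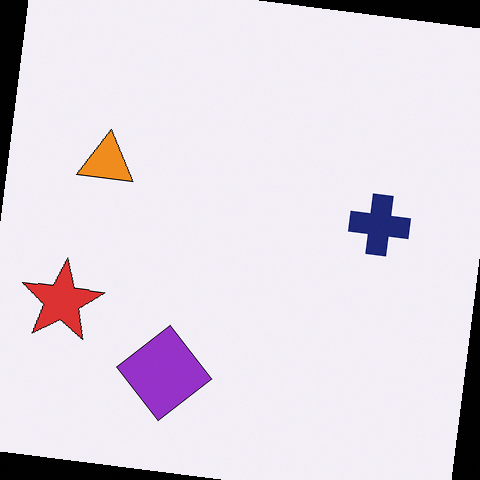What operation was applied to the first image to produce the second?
The second image is the first rotated clockwise by a few degrees.

Every shape is tilted by the same angle and the image corners show triangular fill wedges — a whole-image rotation by a non-right angle.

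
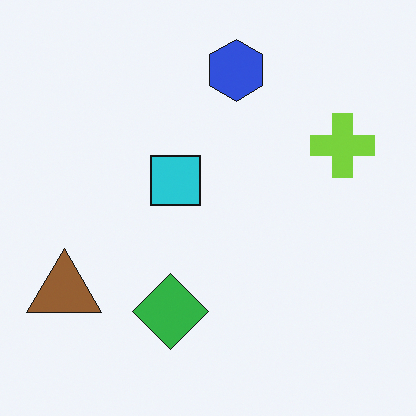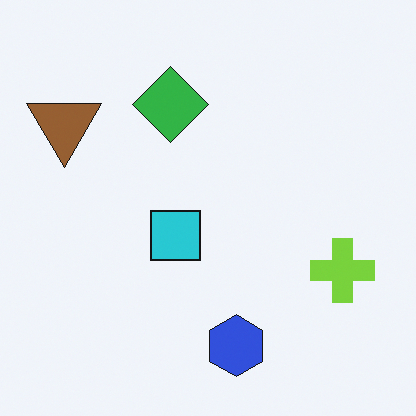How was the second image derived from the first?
It was flipped vertically (top ↔ bottom).

The blue hexagon is in the top of the first image and the bottom of the second — shapes on opposite sides of the horizontal midline have swapped in a mirror flip.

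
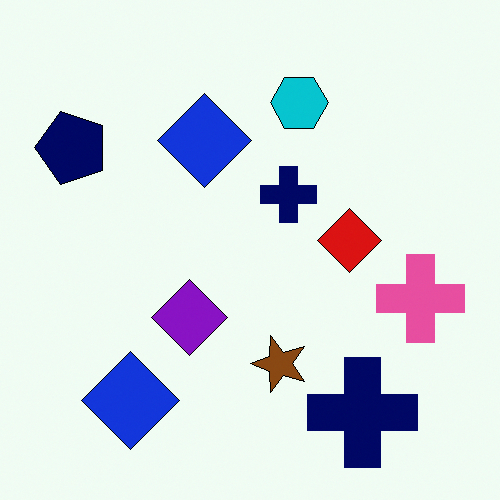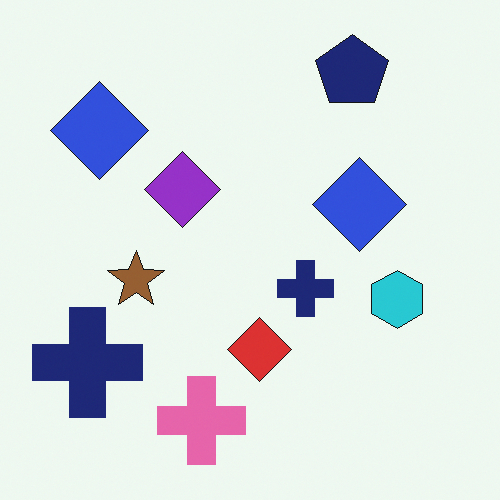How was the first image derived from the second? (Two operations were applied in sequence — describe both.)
This is the original image given slightly increased contrast, then rotated 90° counter-clockwise.

Tones are pushed away from mid-grey across the whole image — a global contrast change. The navy pentagon sits in the top-right of the second image and the top-left of the first — consistent with a whole-image 90° counter-clockwise rotation.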